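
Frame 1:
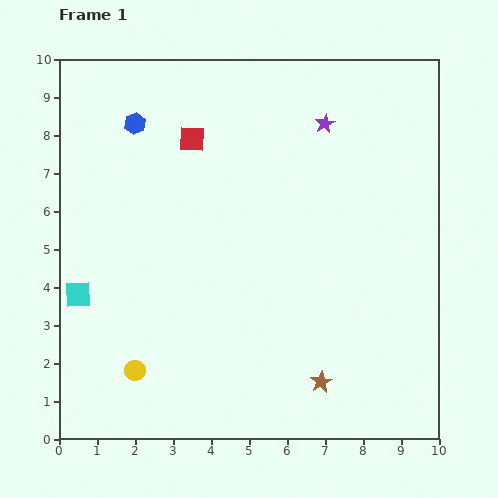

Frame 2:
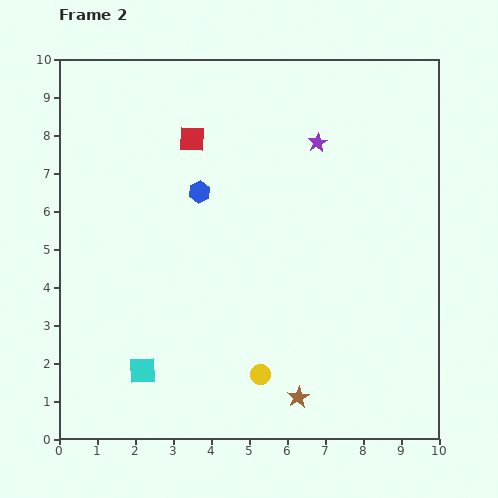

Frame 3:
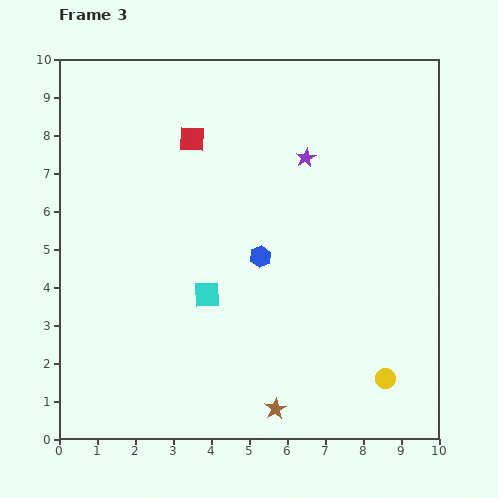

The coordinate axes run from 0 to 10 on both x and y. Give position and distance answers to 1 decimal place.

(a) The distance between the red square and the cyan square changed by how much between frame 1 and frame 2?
+1.1

Distance in frame 1: 5.1. Distance in frame 2: 6.2.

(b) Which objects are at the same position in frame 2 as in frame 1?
the red square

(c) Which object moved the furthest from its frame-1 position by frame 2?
the yellow circle

(moved 3.3; next 2.6)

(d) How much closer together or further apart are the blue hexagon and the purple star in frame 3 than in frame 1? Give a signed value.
-2.1

Distance in frame 1: 5.0. Distance in frame 3: 2.9.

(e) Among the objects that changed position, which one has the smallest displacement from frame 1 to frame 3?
the purple star

(moved 1.0)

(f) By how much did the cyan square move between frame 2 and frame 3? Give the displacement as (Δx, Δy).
(1.7, 2.0)

The cyan square was at (2.2, 1.8) in frame 2 and (3.9, 3.8) in frame 3.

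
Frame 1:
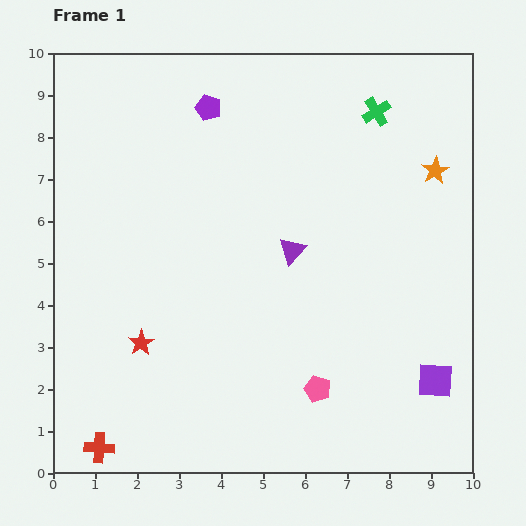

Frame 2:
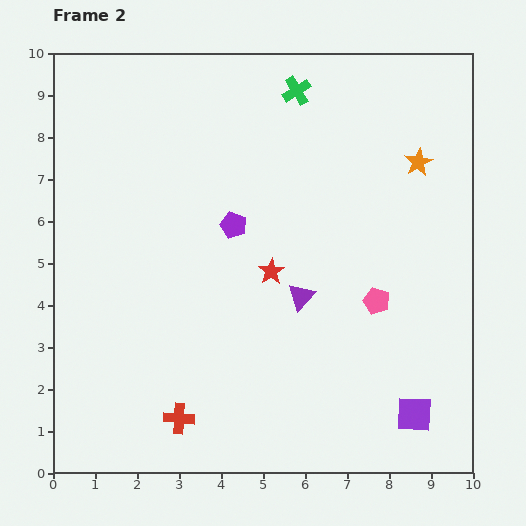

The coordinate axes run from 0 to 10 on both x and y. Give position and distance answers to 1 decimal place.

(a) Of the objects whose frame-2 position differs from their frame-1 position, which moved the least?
the orange star

(moved 0.4)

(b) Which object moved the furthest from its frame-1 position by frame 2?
the red star

(moved 3.5; next 2.9)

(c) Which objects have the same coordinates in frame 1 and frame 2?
none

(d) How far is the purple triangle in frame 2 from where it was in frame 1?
1.1

The purple triangle moved from (5.7, 5.3) to (5.9, 4.2), a distance of √(0.2² + 1.1²) ≈ 1.1.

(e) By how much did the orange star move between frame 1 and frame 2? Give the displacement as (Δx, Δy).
(-0.4, 0.2)

The orange star was at (9.1, 7.2) in frame 1 and (8.7, 7.4) in frame 2.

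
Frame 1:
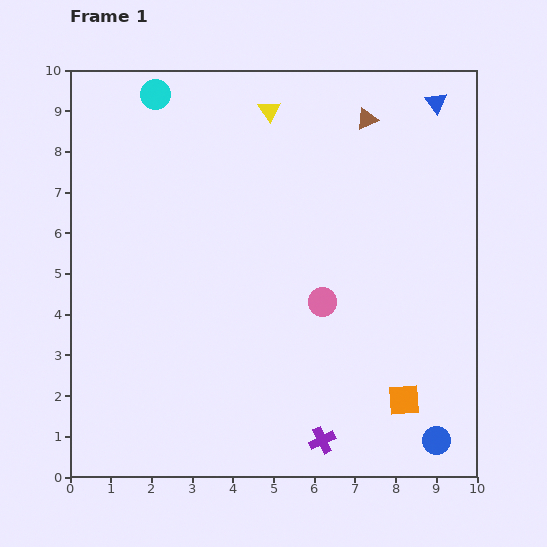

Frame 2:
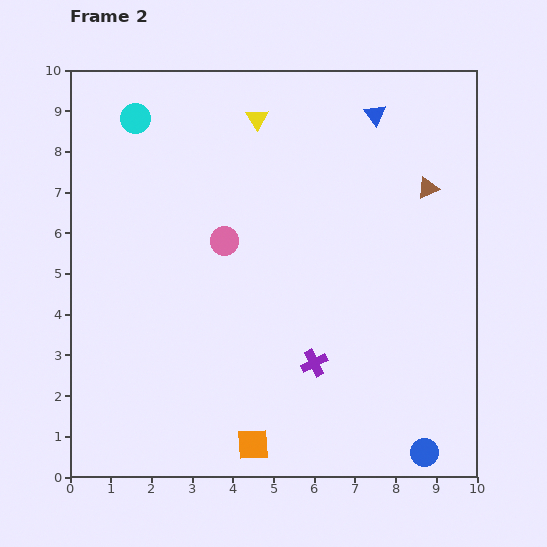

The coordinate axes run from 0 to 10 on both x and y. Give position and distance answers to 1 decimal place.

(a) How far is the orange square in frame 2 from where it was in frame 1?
3.9

The orange square moved from (8.2, 1.9) to (4.5, 0.8), a distance of √(3.7² + 1.1²) ≈ 3.9.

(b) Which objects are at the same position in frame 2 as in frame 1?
none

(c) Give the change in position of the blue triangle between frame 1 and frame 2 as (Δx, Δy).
(-1.5, -0.3)

The blue triangle was at (9.0, 9.2) in frame 1 and (7.5, 8.9) in frame 2.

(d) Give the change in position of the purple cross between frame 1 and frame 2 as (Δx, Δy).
(-0.2, 1.9)

The purple cross was at (6.2, 0.9) in frame 1 and (6.0, 2.8) in frame 2.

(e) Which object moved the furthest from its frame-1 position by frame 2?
the orange square

(moved 3.9; next 2.8)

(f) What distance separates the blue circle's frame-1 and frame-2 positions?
0.4

The blue circle moved from (9.0, 0.9) to (8.7, 0.6), a distance of √(0.3² + 0.3²) ≈ 0.4.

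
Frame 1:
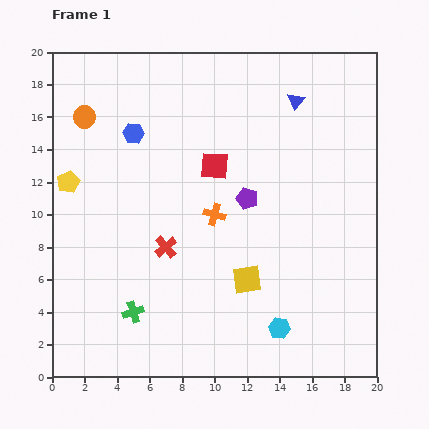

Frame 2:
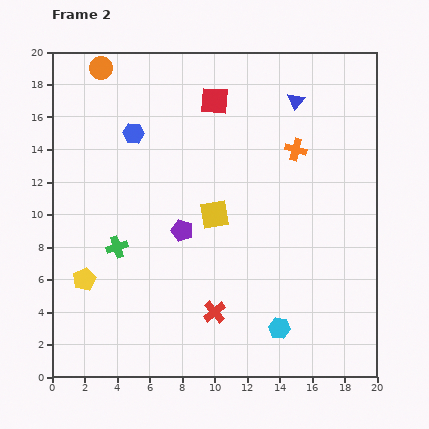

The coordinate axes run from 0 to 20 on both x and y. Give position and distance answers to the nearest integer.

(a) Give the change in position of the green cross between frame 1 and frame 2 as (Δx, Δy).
(-1, 4)

The green cross was at (5, 4) in frame 1 and (4, 8) in frame 2.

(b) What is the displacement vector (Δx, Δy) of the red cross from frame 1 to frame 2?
(3, -4)

The red cross was at (7, 8) in frame 1 and (10, 4) in frame 2.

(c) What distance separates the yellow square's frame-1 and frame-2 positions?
4

The yellow square moved from (12, 6) to (10, 10), a distance of √(2² + 4²) ≈ 4.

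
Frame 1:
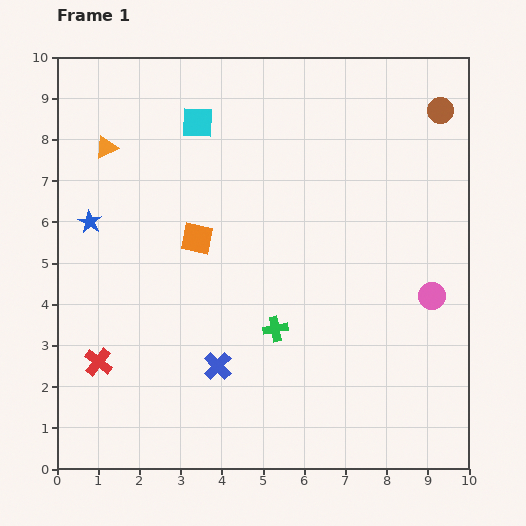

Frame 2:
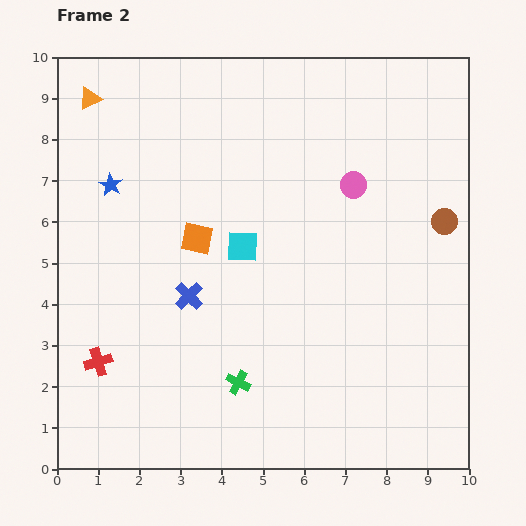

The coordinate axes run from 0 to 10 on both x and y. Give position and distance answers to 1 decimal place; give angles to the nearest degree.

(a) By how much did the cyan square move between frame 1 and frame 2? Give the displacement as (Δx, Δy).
(1.1, -3.0)

The cyan square was at (3.4, 8.4) in frame 1 and (4.5, 5.4) in frame 2.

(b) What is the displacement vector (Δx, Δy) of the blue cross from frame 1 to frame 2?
(-0.7, 1.7)

The blue cross was at (3.9, 2.5) in frame 1 and (3.2, 4.2) in frame 2.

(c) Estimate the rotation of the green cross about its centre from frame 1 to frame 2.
38° clockwise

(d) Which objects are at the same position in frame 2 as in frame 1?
the orange square, the red cross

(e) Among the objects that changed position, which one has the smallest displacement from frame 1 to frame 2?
the blue star

(moved 1.0)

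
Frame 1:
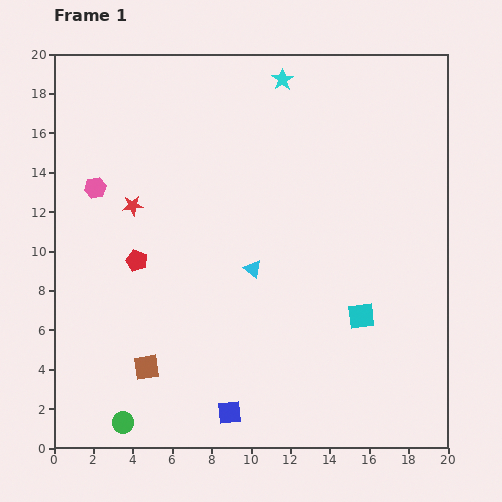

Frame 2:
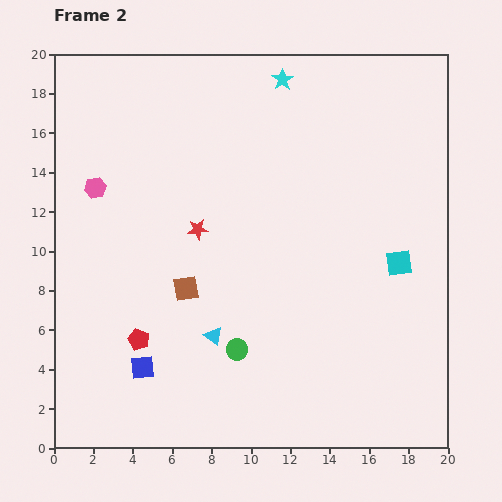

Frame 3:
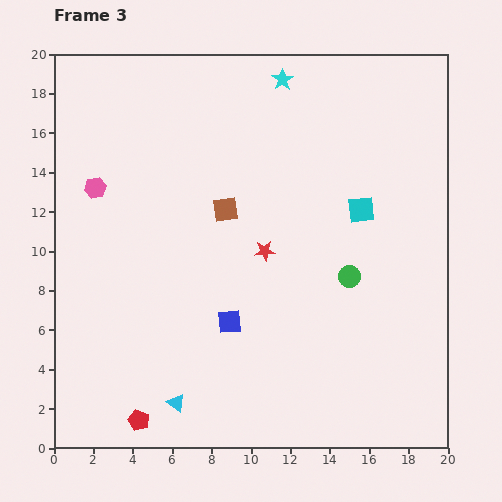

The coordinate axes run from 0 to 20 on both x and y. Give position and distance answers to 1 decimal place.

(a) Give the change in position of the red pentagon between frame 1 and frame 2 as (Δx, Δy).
(0.1, -4.0)

The red pentagon was at (4.2, 9.5) in frame 1 and (4.3, 5.5) in frame 2.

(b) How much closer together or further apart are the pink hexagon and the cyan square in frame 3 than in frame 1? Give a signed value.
-1.5

Distance in frame 1: 15.0. Distance in frame 3: 13.5.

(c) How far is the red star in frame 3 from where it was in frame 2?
3.6

The red star moved from (7.3, 11.1) to (10.7, 10.0), a distance of √(3.4² + 1.1²) ≈ 3.6.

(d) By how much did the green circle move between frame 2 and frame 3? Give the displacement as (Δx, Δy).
(5.7, 3.7)

The green circle was at (9.3, 5.0) in frame 2 and (15.0, 8.7) in frame 3.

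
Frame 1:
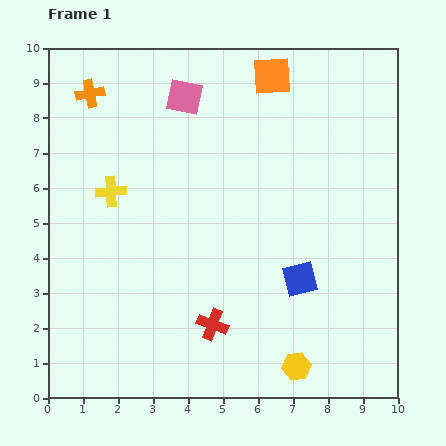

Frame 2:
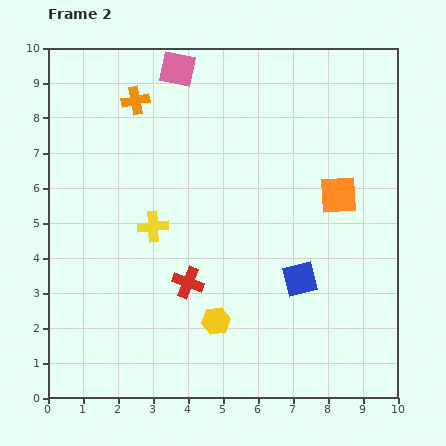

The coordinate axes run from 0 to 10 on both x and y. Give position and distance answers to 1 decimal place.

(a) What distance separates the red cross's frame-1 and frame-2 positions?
1.4

The red cross moved from (4.7, 2.1) to (4.0, 3.3), a distance of √(0.7² + 1.2²) ≈ 1.4.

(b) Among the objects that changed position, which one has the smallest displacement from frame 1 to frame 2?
the pink square

(moved 0.8)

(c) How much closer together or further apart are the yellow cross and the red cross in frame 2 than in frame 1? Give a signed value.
-2.9

Distance in frame 1: 4.8. Distance in frame 2: 1.9.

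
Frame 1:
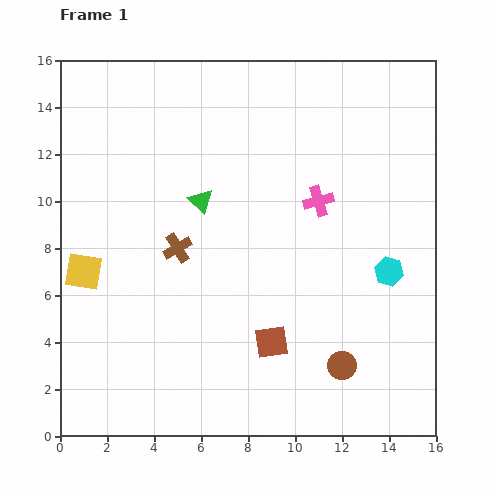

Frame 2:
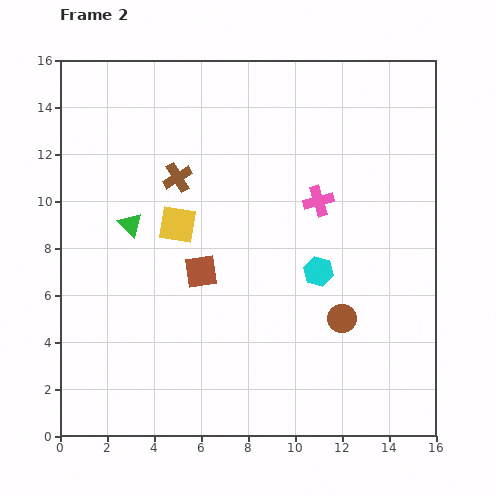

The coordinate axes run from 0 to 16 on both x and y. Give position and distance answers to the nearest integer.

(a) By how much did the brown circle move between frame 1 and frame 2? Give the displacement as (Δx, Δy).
(0, 2)

The brown circle was at (12, 3) in frame 1 and (12, 5) in frame 2.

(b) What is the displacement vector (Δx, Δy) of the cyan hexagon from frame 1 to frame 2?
(-3, 0)

The cyan hexagon was at (14, 7) in frame 1 and (11, 7) in frame 2.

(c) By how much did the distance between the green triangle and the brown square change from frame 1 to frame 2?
-3

Distance in frame 1: 7. Distance in frame 2: 4.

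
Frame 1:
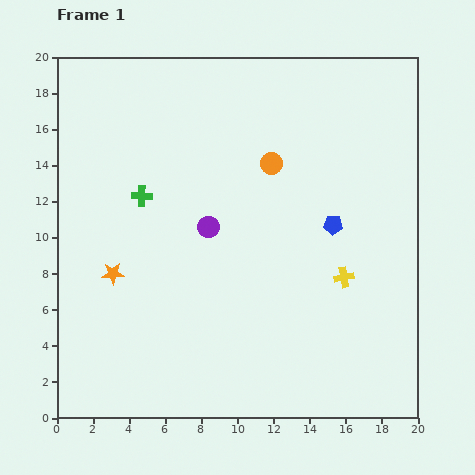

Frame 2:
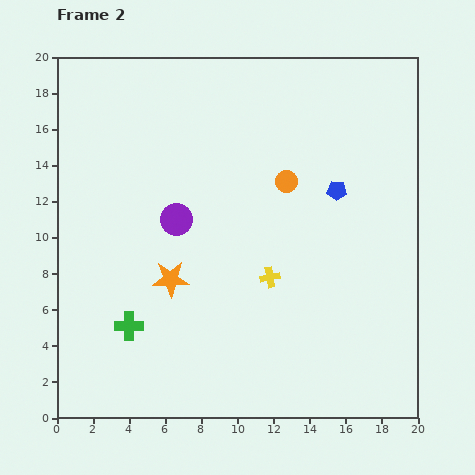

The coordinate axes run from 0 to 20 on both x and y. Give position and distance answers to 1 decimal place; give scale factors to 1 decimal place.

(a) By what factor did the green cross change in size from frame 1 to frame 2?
1.4×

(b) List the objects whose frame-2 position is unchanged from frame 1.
none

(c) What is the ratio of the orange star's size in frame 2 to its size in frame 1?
1.6×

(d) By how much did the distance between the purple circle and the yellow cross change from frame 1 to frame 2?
-1.9

Distance in frame 1: 8.0. Distance in frame 2: 6.1.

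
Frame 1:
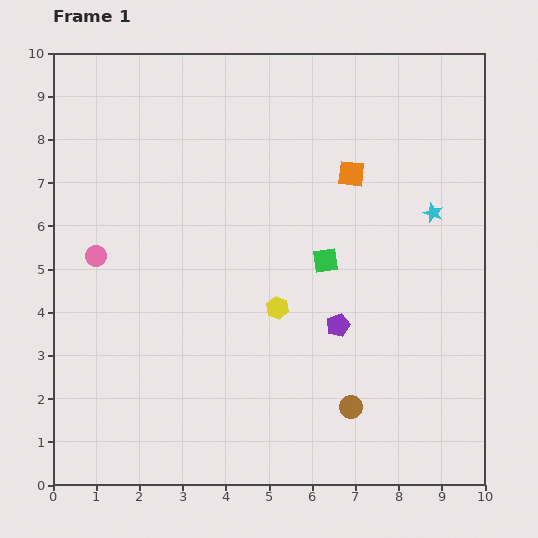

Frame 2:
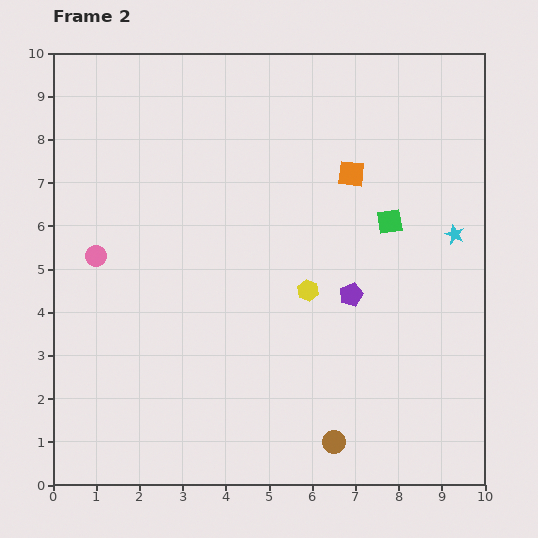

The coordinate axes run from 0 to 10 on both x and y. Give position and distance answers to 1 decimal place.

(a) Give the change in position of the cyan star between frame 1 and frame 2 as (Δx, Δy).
(0.5, -0.5)

The cyan star was at (8.8, 6.3) in frame 1 and (9.3, 5.8) in frame 2.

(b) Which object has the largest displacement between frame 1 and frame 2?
the green square

(moved 1.7; next 0.9)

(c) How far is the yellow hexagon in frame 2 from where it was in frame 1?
0.8

The yellow hexagon moved from (5.2, 4.1) to (5.9, 4.5), a distance of √(0.7² + 0.4²) ≈ 0.8.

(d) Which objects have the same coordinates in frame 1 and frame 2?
the orange square, the pink circle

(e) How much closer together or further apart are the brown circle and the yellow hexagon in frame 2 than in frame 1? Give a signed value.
+0.7

Distance in frame 1: 2.9. Distance in frame 2: 3.6.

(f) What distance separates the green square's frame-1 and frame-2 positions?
1.7

The green square moved from (6.3, 5.2) to (7.8, 6.1), a distance of √(1.5² + 0.9²) ≈ 1.7.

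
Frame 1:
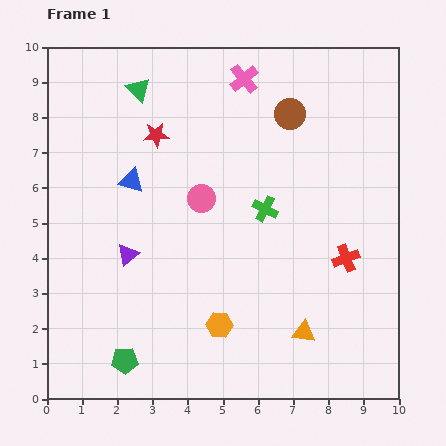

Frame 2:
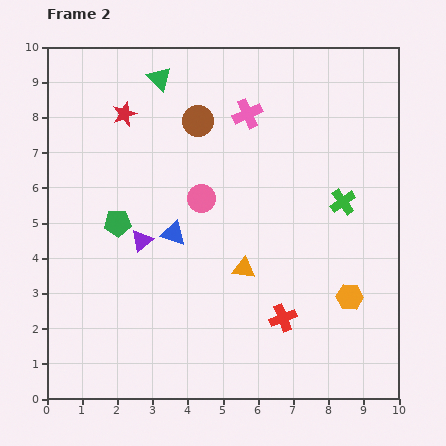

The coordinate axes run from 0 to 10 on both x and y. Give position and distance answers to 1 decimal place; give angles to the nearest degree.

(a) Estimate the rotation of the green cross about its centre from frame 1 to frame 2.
27° clockwise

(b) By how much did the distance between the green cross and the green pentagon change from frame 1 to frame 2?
+0.5

Distance in frame 1: 5.9. Distance in frame 2: 6.4.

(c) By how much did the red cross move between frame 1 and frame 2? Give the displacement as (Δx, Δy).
(-1.8, -1.7)

The red cross was at (8.5, 4.0) in frame 1 and (6.7, 2.3) in frame 2.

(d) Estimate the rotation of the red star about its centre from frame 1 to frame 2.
17° counter-clockwise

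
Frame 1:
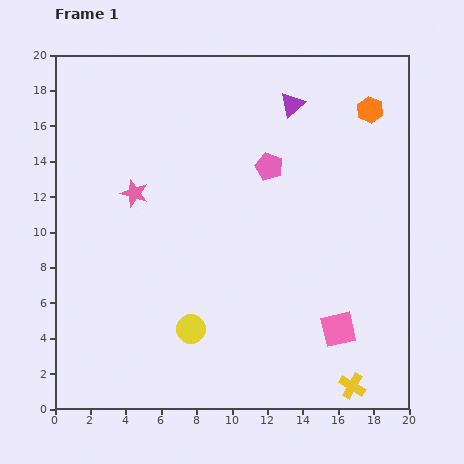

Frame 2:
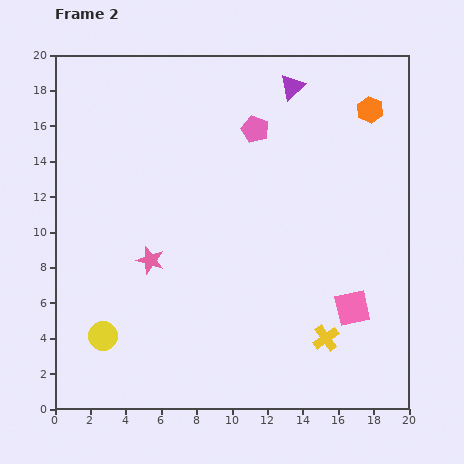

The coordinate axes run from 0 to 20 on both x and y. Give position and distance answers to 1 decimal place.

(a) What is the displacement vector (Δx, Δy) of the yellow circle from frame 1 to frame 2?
(-5.0, -0.4)

The yellow circle was at (7.7, 4.5) in frame 1 and (2.7, 4.1) in frame 2.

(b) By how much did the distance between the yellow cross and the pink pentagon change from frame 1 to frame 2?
-0.8

Distance in frame 1: 13.3. Distance in frame 2: 12.5.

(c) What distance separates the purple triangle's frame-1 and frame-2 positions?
1.0

The purple triangle moved from (13.4, 17.2) to (13.4, 18.2), a distance of √(0.0² + 1.0²) ≈ 1.0.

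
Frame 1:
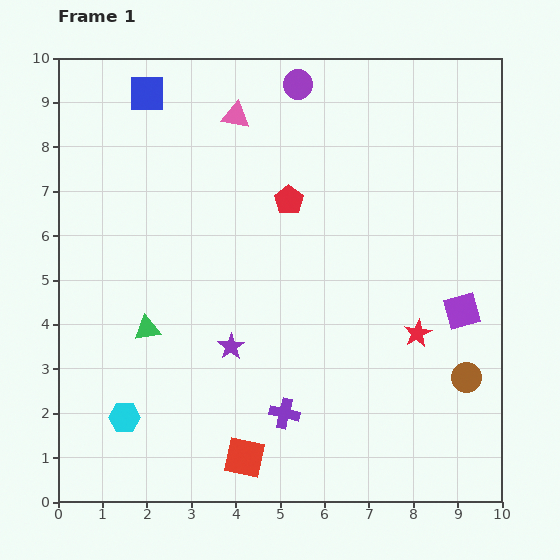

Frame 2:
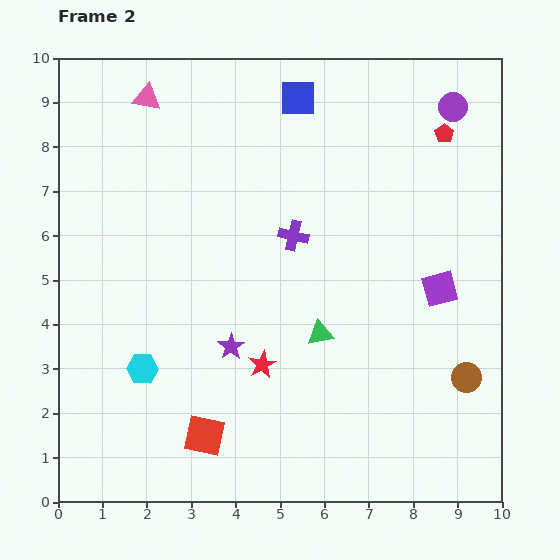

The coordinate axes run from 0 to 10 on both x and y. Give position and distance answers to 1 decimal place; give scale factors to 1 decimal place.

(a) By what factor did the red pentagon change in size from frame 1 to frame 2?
0.6×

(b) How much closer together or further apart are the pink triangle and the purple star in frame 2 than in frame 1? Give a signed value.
+0.7

Distance in frame 1: 5.2. Distance in frame 2: 5.9.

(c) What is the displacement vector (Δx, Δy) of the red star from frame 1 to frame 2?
(-3.5, -0.7)

The red star was at (8.1, 3.8) in frame 1 and (4.6, 3.1) in frame 2.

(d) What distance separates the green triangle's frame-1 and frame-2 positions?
3.9

The green triangle moved from (2.0, 3.9) to (5.9, 3.8), a distance of √(3.9² + 0.1²) ≈ 3.9.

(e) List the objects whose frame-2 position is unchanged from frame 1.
the brown circle, the purple star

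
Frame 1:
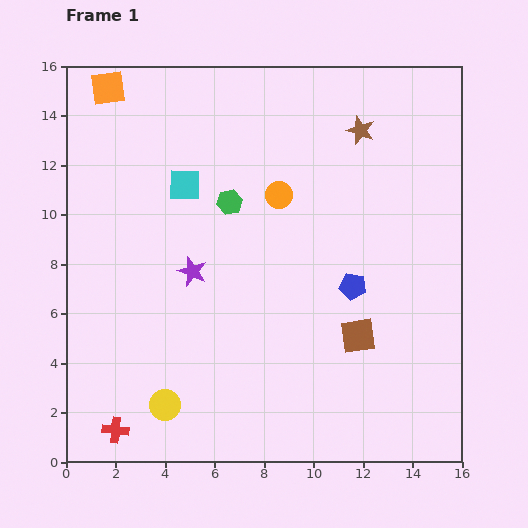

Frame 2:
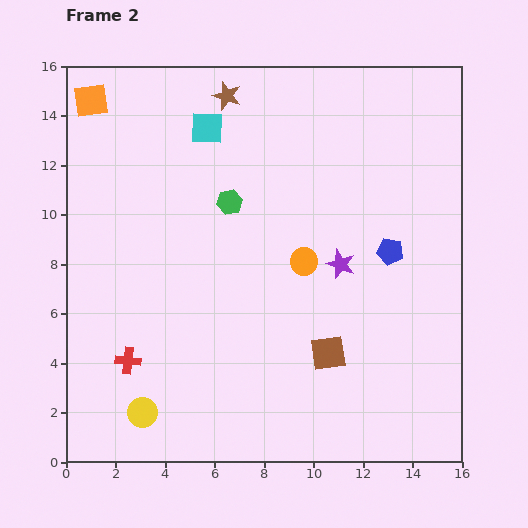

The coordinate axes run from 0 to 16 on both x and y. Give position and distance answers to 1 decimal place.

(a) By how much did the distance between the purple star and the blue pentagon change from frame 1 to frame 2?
-4.4

Distance in frame 1: 6.5. Distance in frame 2: 2.1.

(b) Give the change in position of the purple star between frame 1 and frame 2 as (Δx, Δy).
(6.0, 0.3)

The purple star was at (5.1, 7.7) in frame 1 and (11.1, 8.0) in frame 2.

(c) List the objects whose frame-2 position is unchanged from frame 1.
the green hexagon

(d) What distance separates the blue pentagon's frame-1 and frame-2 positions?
2.1

The blue pentagon moved from (11.6, 7.1) to (13.1, 8.5), a distance of √(1.5² + 1.4²) ≈ 2.1.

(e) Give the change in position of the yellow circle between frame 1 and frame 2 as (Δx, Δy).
(-0.9, -0.3)

The yellow circle was at (4.0, 2.3) in frame 1 and (3.1, 2.0) in frame 2.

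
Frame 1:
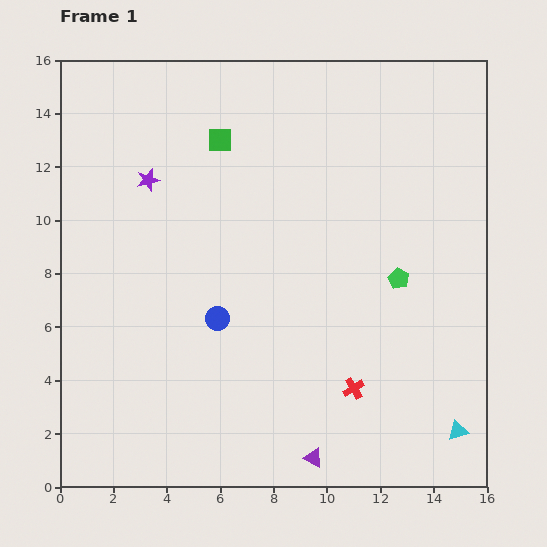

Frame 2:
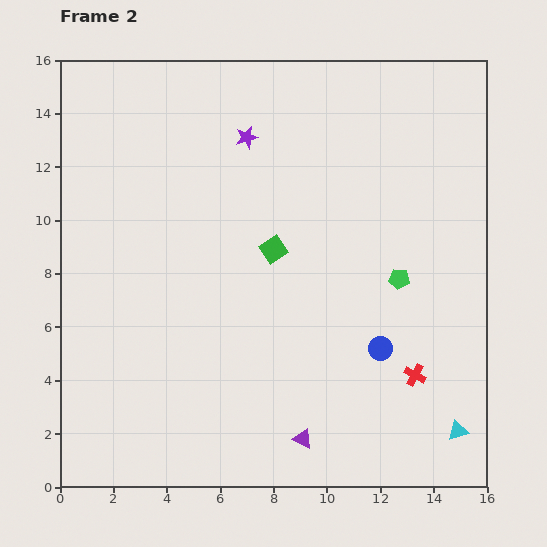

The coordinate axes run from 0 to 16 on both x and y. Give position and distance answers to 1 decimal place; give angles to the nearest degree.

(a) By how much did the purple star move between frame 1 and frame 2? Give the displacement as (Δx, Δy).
(3.7, 1.6)

The purple star was at (3.3, 11.5) in frame 1 and (7.0, 13.1) in frame 2.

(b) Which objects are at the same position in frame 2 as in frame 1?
the cyan triangle, the green pentagon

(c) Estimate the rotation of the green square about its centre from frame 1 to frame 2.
33° counter-clockwise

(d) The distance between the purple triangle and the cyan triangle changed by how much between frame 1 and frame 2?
+0.3

Distance in frame 1: 5.5. Distance in frame 2: 5.8.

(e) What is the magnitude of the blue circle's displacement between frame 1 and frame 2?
6.2

The blue circle moved from (5.9, 6.3) to (12.0, 5.2), a distance of √(6.1² + 1.1²) ≈ 6.2.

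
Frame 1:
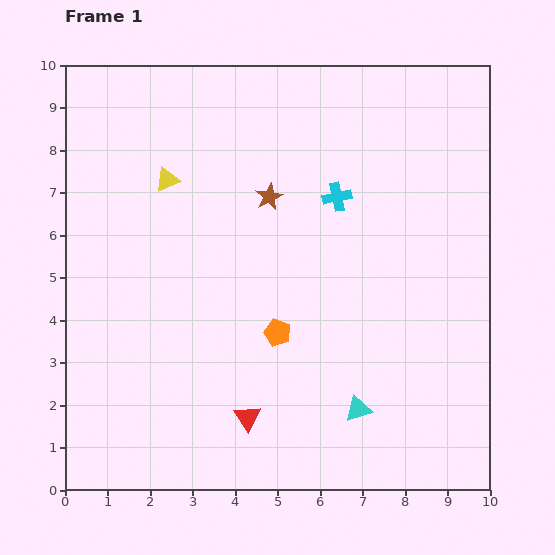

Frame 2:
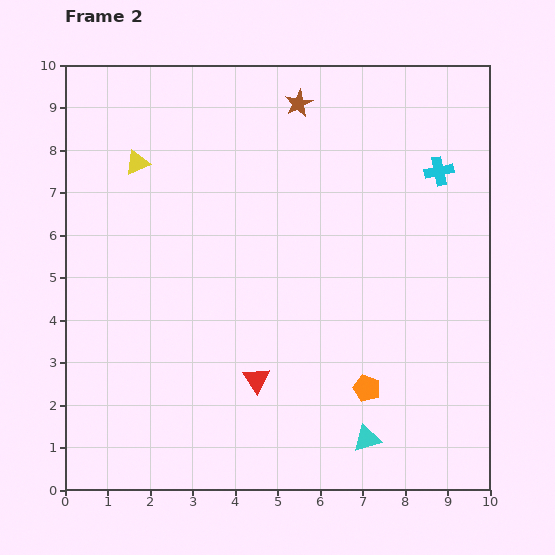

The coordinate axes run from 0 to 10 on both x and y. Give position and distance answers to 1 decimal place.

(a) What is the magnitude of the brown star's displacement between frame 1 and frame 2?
2.3

The brown star moved from (4.8, 6.9) to (5.5, 9.1), a distance of √(0.7² + 2.2²) ≈ 2.3.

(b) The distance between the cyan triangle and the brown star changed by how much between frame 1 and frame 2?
+2.7

Distance in frame 1: 5.4. Distance in frame 2: 8.1.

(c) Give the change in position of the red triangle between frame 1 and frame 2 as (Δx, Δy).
(0.2, 0.9)

The red triangle was at (4.3, 1.7) in frame 1 and (4.5, 2.6) in frame 2.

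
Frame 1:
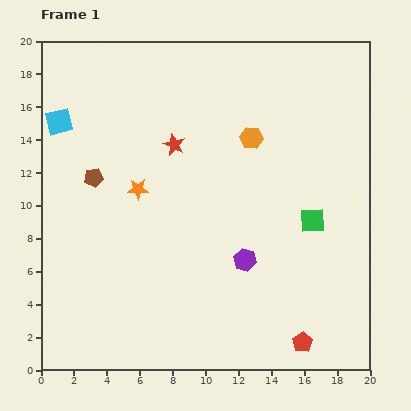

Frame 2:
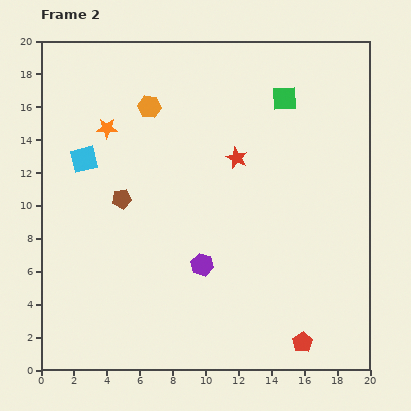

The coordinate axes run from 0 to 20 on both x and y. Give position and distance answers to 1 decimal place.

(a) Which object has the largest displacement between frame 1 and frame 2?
the green square

(moved 7.6; next 6.5)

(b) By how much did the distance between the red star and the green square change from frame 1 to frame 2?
-5.0

Distance in frame 1: 9.6. Distance in frame 2: 4.6.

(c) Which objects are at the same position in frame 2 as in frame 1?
the red pentagon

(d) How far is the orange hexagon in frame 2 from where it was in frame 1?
6.5

The orange hexagon moved from (12.8, 14.1) to (6.6, 16.0), a distance of √(6.2² + 1.9²) ≈ 6.5.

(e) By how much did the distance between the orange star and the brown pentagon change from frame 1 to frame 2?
+1.6

Distance in frame 1: 2.8. Distance in frame 2: 4.4.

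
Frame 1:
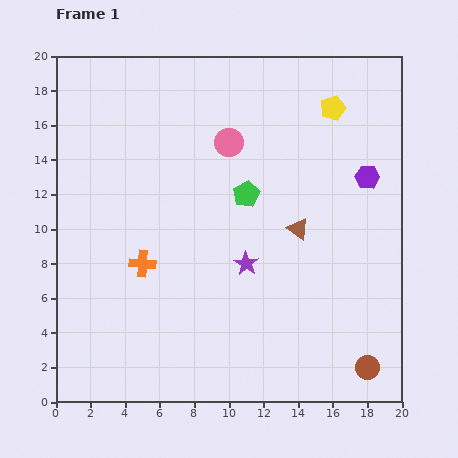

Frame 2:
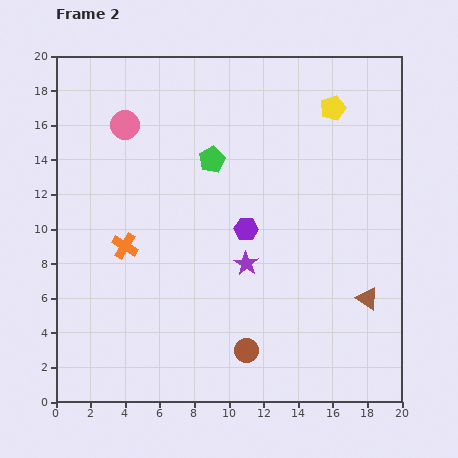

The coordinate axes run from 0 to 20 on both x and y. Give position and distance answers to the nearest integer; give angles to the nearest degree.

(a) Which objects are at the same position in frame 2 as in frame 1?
the yellow pentagon, the purple star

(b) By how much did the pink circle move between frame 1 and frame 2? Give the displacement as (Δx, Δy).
(-6, 1)

The pink circle was at (10, 15) in frame 1 and (4, 16) in frame 2.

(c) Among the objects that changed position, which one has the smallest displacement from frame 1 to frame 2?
the orange cross

(moved 1)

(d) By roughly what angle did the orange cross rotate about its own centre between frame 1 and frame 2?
25° clockwise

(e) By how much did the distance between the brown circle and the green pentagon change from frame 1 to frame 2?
-1

Distance in frame 1: 12. Distance in frame 2: 11.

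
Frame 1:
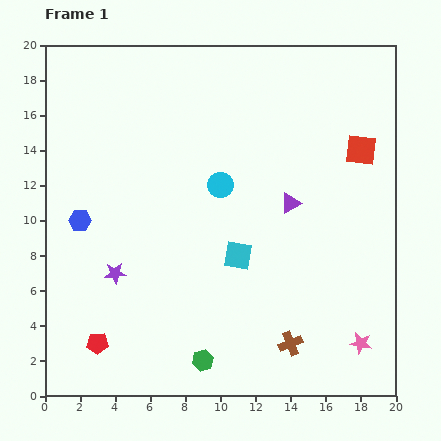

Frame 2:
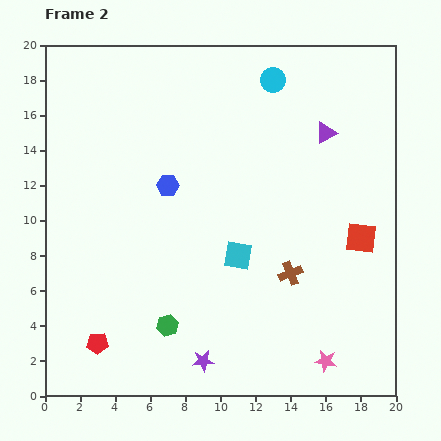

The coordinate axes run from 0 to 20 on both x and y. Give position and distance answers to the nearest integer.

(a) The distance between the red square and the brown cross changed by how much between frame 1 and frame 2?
-8

Distance in frame 1: 12. Distance in frame 2: 4.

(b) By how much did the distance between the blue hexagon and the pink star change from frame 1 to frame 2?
-4

Distance in frame 1: 17. Distance in frame 2: 13.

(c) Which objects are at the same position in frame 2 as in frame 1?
the red pentagon, the cyan square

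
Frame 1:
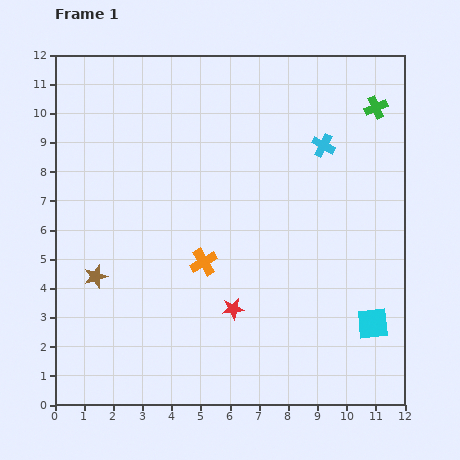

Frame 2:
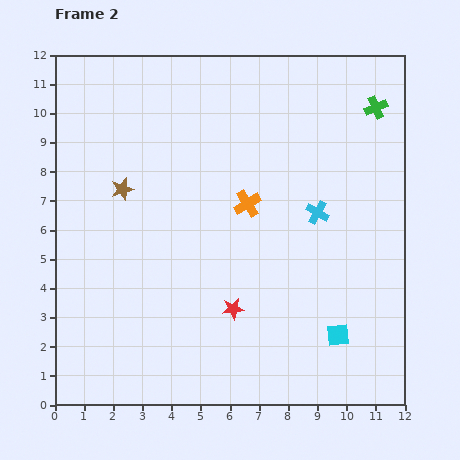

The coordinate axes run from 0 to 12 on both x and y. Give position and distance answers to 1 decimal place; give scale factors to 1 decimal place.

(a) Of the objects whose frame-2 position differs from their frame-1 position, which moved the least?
the cyan square

(moved 1.3)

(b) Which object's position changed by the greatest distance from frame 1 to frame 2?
the brown star

(moved 3.1; next 2.5)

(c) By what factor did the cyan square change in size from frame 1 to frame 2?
0.7×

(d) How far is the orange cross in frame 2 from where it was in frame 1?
2.5

The orange cross moved from (5.1, 4.9) to (6.6, 6.9), a distance of √(1.5² + 2.0²) ≈ 2.5.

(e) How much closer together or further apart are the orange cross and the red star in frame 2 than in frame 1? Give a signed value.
+1.7

Distance in frame 1: 1.9. Distance in frame 2: 3.6.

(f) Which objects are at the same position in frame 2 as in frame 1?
the green cross, the red star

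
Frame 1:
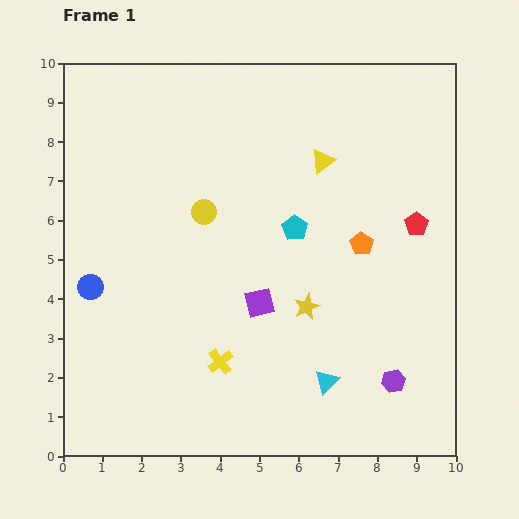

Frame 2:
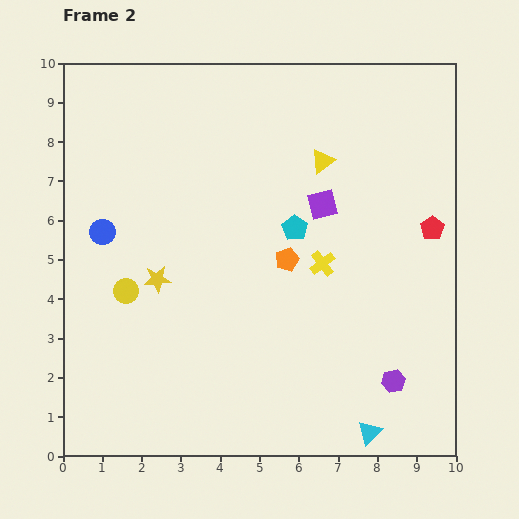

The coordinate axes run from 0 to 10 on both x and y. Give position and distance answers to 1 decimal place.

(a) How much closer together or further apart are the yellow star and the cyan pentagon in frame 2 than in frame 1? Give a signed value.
+1.7

Distance in frame 1: 2.0. Distance in frame 2: 3.7.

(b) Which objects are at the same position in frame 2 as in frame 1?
the purple hexagon, the cyan pentagon, the yellow triangle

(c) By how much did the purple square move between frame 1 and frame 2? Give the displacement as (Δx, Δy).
(1.6, 2.5)

The purple square was at (5.0, 3.9) in frame 1 and (6.6, 6.4) in frame 2.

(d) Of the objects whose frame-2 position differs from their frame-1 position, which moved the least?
the red pentagon

(moved 0.4)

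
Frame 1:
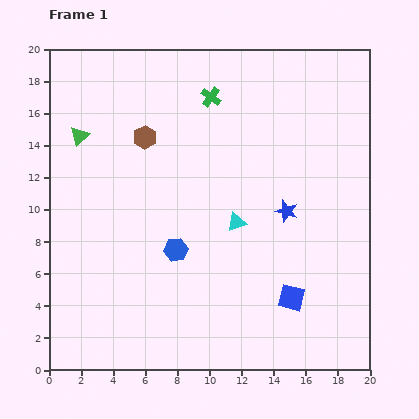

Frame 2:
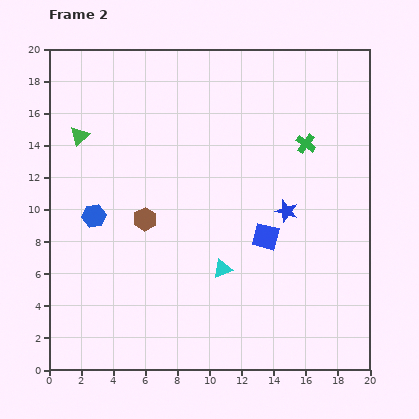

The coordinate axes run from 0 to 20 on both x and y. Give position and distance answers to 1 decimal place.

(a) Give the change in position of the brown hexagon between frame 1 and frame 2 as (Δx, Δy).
(0.0, -5.1)

The brown hexagon was at (6.0, 14.5) in frame 1 and (6.0, 9.4) in frame 2.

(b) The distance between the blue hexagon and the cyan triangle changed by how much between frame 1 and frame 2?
+4.5

Distance in frame 1: 4.2. Distance in frame 2: 8.7.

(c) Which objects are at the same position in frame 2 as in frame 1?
the green triangle, the blue star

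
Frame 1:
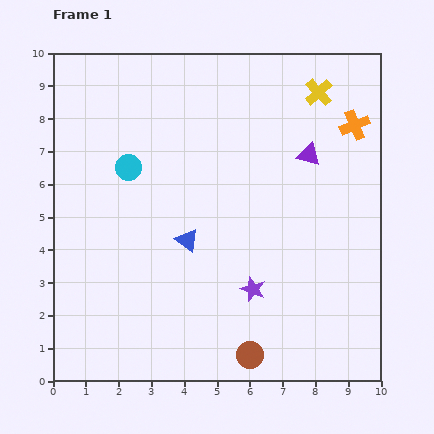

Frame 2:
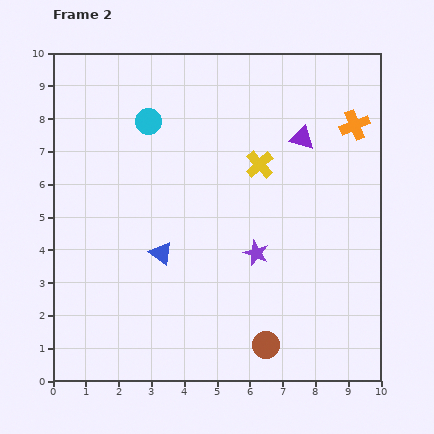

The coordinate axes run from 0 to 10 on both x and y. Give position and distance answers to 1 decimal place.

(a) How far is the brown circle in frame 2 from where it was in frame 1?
0.6

The brown circle moved from (6.0, 0.8) to (6.5, 1.1), a distance of √(0.5² + 0.3²) ≈ 0.6.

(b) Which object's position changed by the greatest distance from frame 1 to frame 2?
the yellow cross

(moved 2.8; next 1.5)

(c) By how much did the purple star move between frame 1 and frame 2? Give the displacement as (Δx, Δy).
(0.1, 1.1)

The purple star was at (6.1, 2.8) in frame 1 and (6.2, 3.9) in frame 2.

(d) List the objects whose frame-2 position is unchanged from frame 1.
the orange cross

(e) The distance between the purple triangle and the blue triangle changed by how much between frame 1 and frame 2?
+1.0

Distance in frame 1: 4.5. Distance in frame 2: 5.5.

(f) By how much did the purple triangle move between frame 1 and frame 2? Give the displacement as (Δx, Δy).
(-0.2, 0.5)

The purple triangle was at (7.8, 6.9) in frame 1 and (7.6, 7.4) in frame 2.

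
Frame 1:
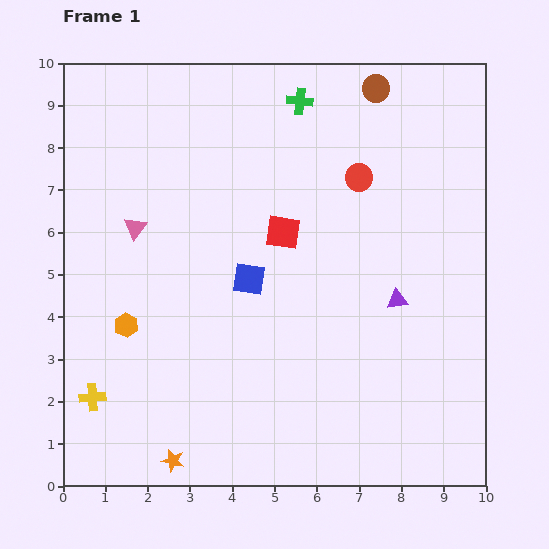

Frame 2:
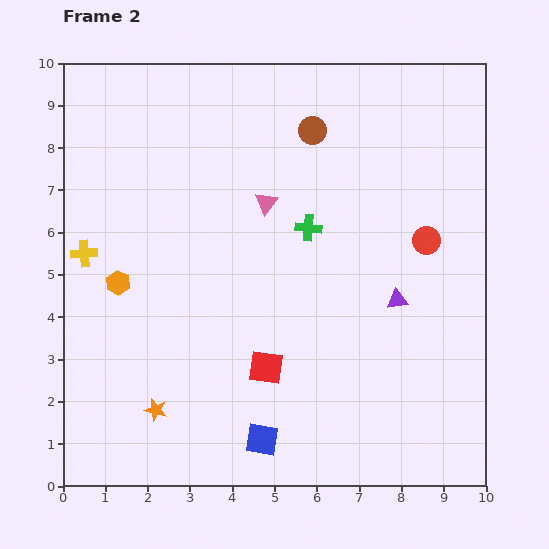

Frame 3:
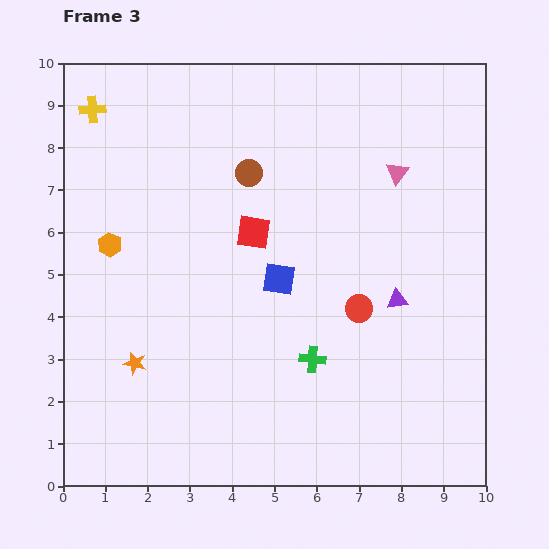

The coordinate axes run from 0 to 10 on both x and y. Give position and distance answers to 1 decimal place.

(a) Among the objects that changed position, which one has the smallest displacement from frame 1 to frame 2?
the orange hexagon

(moved 1.0)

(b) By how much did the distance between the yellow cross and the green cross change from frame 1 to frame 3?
-0.6

Distance in frame 1: 8.5. Distance in frame 3: 7.9.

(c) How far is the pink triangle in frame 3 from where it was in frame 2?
3.2

The pink triangle moved from (4.8, 6.7) to (7.9, 7.4), a distance of √(3.1² + 0.7²) ≈ 3.2.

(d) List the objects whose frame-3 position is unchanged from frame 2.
the purple triangle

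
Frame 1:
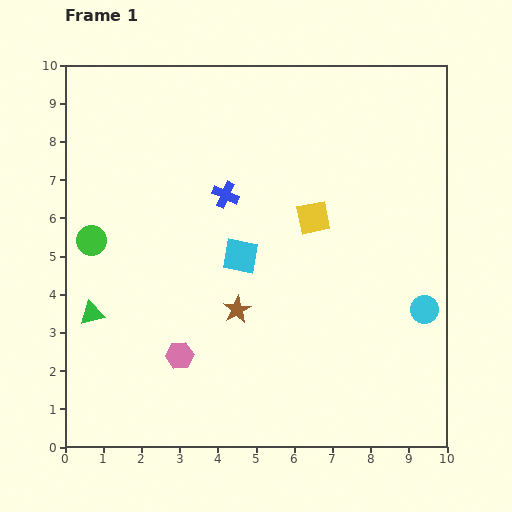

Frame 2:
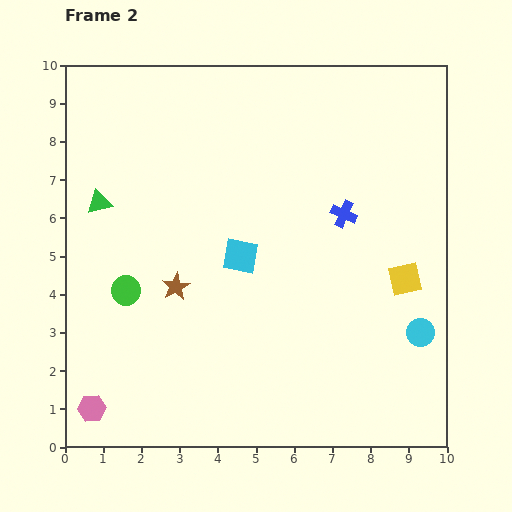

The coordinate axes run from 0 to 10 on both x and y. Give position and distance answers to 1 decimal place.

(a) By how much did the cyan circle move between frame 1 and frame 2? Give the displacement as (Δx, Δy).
(-0.1, -0.6)

The cyan circle was at (9.4, 3.6) in frame 1 and (9.3, 3.0) in frame 2.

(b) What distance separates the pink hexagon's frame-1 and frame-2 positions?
2.7

The pink hexagon moved from (3.0, 2.4) to (0.7, 1.0), a distance of √(2.3² + 1.4²) ≈ 2.7.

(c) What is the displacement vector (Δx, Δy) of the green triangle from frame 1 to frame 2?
(0.2, 2.9)

The green triangle was at (0.7, 3.5) in frame 1 and (0.9, 6.4) in frame 2.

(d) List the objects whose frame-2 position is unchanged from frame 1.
the cyan square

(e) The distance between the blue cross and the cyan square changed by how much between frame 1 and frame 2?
+1.3

Distance in frame 1: 1.6. Distance in frame 2: 2.9.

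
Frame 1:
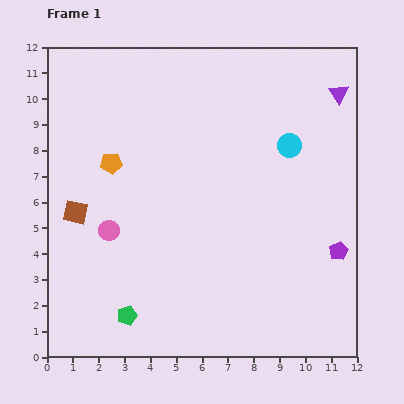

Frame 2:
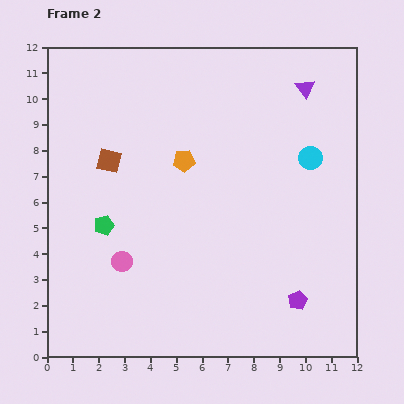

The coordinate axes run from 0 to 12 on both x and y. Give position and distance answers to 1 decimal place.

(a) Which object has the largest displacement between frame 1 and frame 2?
the green pentagon

(moved 3.6; next 2.8)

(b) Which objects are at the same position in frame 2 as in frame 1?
none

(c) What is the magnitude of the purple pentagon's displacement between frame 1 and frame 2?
2.5

The purple pentagon moved from (11.3, 4.1) to (9.7, 2.2), a distance of √(1.6² + 1.9²) ≈ 2.5.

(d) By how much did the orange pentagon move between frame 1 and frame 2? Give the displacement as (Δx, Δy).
(2.8, 0.1)

The orange pentagon was at (2.5, 7.5) in frame 1 and (5.3, 7.6) in frame 2.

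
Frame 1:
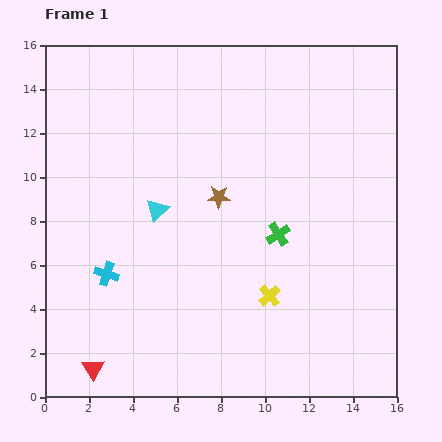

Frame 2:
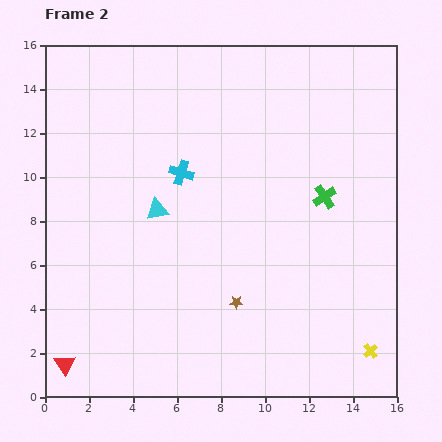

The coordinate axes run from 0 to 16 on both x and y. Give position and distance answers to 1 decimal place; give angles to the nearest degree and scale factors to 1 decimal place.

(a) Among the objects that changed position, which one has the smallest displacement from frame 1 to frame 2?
the red triangle

(moved 1.3)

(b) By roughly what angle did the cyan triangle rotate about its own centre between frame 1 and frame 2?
33° clockwise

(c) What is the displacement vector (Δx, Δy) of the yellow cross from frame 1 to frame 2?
(4.6, -2.5)

The yellow cross was at (10.2, 4.6) in frame 1 and (14.8, 2.1) in frame 2.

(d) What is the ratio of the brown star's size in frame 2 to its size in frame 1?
0.6×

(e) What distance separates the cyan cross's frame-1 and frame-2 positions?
5.7

The cyan cross moved from (2.8, 5.6) to (6.2, 10.2), a distance of √(3.4² + 4.6²) ≈ 5.7.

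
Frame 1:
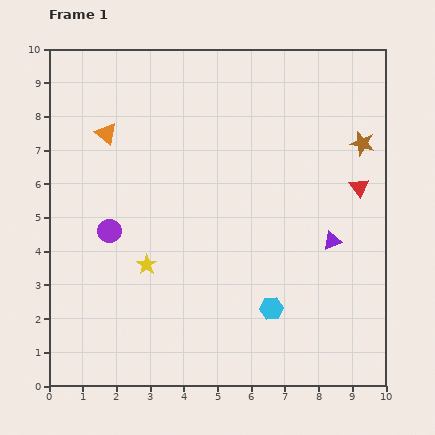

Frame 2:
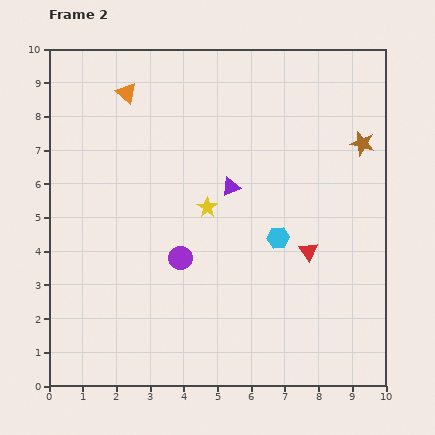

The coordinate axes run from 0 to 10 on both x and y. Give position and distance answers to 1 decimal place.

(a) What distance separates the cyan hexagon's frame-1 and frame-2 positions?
2.1

The cyan hexagon moved from (6.6, 2.3) to (6.8, 4.4), a distance of √(0.2² + 2.1²) ≈ 2.1.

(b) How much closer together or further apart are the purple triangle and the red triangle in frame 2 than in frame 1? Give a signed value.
+1.2

Distance in frame 1: 1.8. Distance in frame 2: 3.0.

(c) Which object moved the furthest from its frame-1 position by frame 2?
the purple triangle

(moved 3.4; next 2.5)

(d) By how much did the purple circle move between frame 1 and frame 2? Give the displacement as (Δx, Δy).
(2.1, -0.8)

The purple circle was at (1.8, 4.6) in frame 1 and (3.9, 3.8) in frame 2.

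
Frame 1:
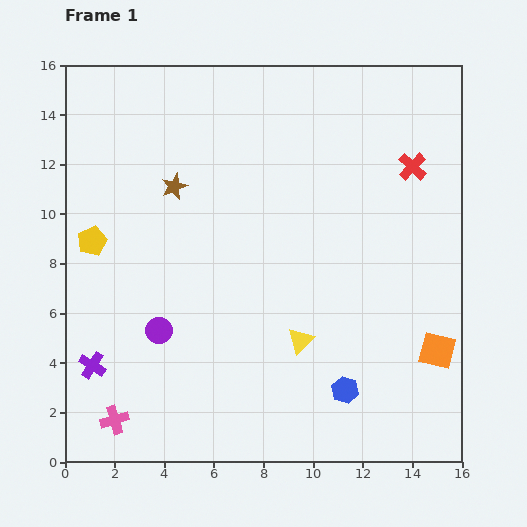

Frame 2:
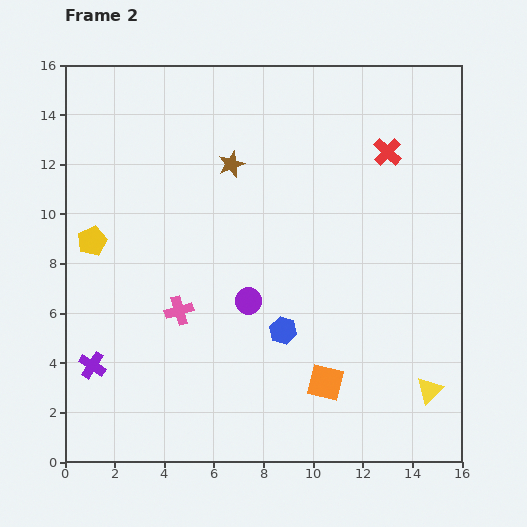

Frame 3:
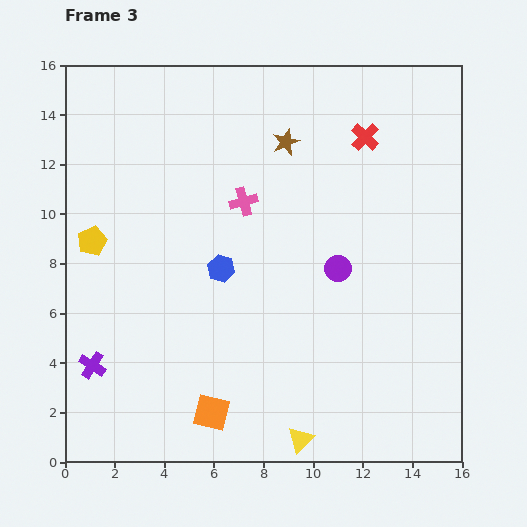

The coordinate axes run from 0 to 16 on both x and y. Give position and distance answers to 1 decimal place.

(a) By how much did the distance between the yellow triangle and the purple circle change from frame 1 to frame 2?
+2.4

Distance in frame 1: 5.7. Distance in frame 2: 8.1.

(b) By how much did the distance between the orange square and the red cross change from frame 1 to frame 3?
+5.2

Distance in frame 1: 7.5. Distance in frame 3: 12.7.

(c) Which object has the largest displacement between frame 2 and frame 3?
the yellow triangle

(moved 5.6; next 5.1)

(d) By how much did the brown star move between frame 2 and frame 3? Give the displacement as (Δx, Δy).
(2.2, 0.9)

The brown star was at (6.7, 12.0) in frame 2 and (8.9, 12.9) in frame 3.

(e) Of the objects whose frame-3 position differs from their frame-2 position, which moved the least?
the red cross

(moved 1.1)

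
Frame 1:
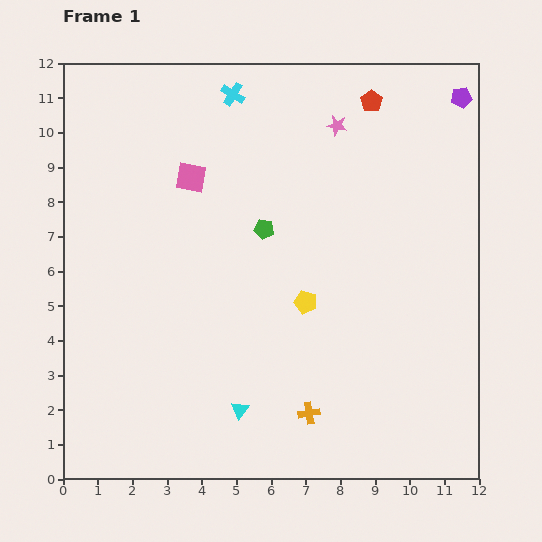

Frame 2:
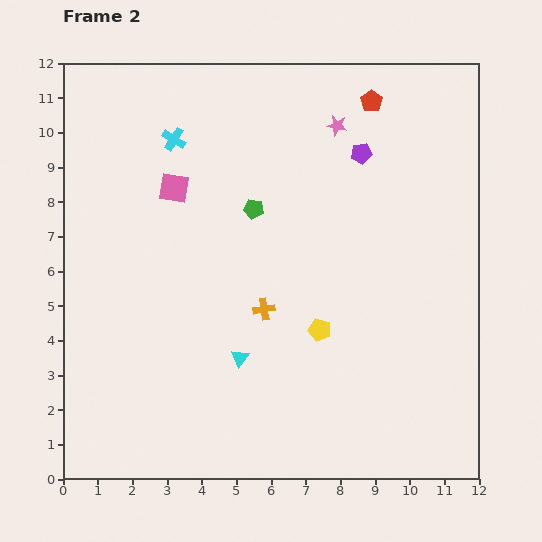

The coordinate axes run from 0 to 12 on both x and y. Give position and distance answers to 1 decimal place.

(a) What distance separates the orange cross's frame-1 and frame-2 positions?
3.3

The orange cross moved from (7.1, 1.9) to (5.8, 4.9), a distance of √(1.3² + 3.0²) ≈ 3.3.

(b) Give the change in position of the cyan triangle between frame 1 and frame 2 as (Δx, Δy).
(0.0, 1.5)

The cyan triangle was at (5.1, 2.0) in frame 1 and (5.1, 3.5) in frame 2.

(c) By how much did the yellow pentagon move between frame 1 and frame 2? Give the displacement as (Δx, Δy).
(0.4, -0.8)

The yellow pentagon was at (7.0, 5.1) in frame 1 and (7.4, 4.3) in frame 2.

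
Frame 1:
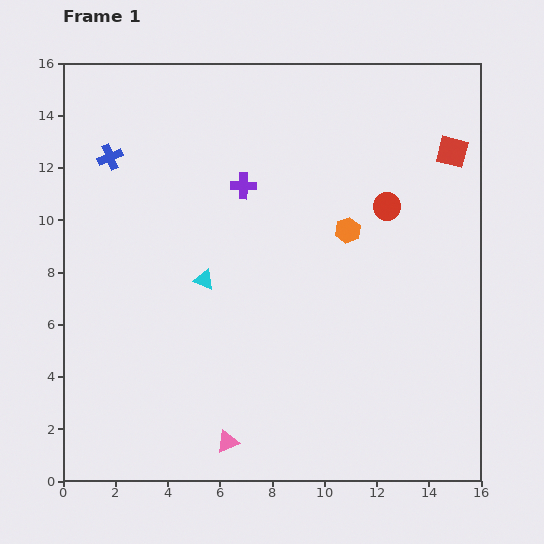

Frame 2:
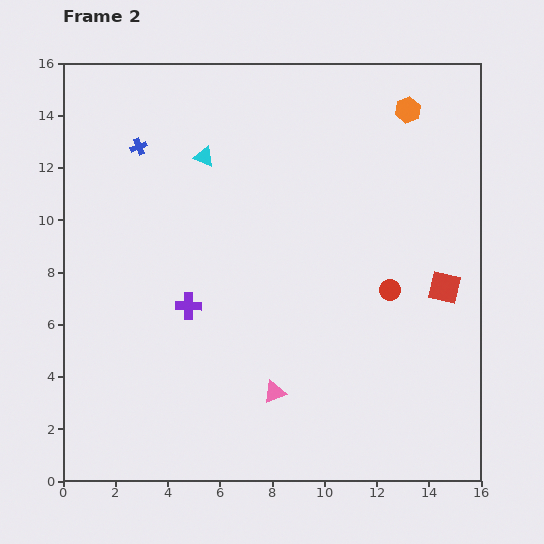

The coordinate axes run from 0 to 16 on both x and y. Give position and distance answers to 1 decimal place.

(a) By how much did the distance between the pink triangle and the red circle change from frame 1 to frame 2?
-5.0

Distance in frame 1: 10.9. Distance in frame 2: 5.9.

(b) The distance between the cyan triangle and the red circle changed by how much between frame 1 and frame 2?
+1.2

Distance in frame 1: 7.5. Distance in frame 2: 8.7.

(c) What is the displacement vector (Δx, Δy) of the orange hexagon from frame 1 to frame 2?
(2.3, 4.6)

The orange hexagon was at (10.9, 9.6) in frame 1 and (13.2, 14.2) in frame 2.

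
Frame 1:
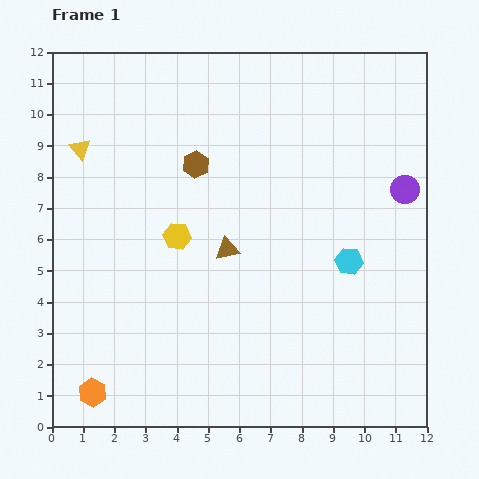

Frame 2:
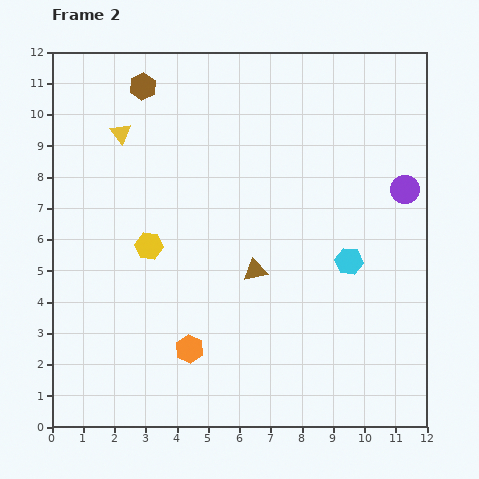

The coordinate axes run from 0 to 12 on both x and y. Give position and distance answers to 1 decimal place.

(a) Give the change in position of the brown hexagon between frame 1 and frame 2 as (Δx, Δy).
(-1.7, 2.5)

The brown hexagon was at (4.6, 8.4) in frame 1 and (2.9, 10.9) in frame 2.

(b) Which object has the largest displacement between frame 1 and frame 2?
the orange hexagon

(moved 3.4; next 3.0)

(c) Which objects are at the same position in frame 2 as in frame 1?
the purple circle, the cyan hexagon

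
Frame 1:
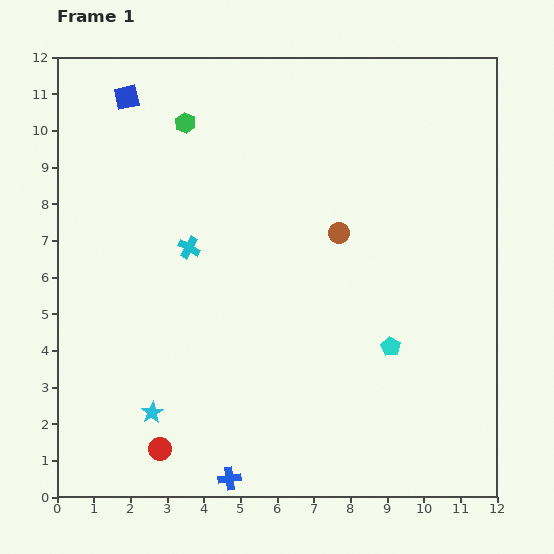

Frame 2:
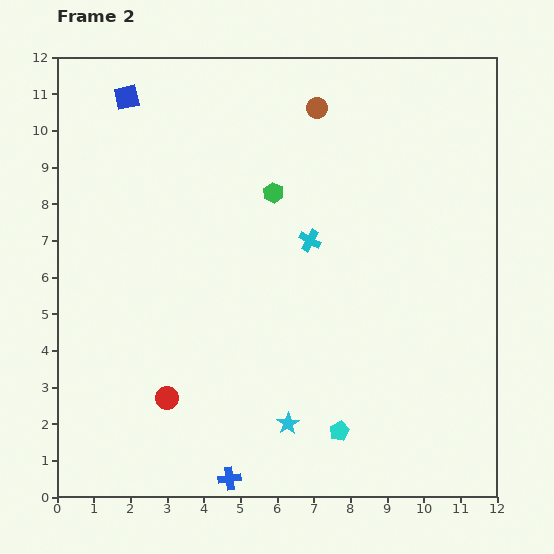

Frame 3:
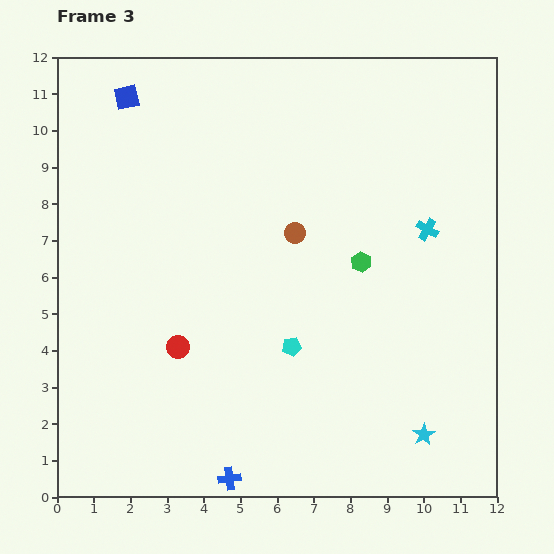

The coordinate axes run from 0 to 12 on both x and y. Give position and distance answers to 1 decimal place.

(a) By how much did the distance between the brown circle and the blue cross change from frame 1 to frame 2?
+3.1

Distance in frame 1: 7.3. Distance in frame 2: 10.4.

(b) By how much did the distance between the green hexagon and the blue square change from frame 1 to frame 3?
+6.1

Distance in frame 1: 1.7. Distance in frame 3: 7.8.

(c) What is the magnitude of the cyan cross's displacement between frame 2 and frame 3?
3.2

The cyan cross moved from (6.9, 7.0) to (10.1, 7.3), a distance of √(3.2² + 0.3²) ≈ 3.2.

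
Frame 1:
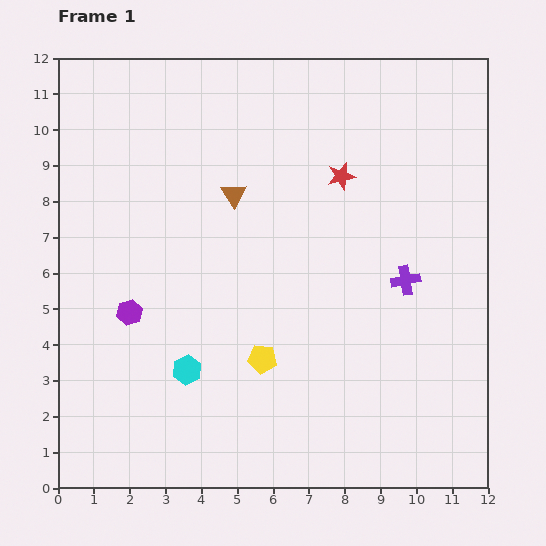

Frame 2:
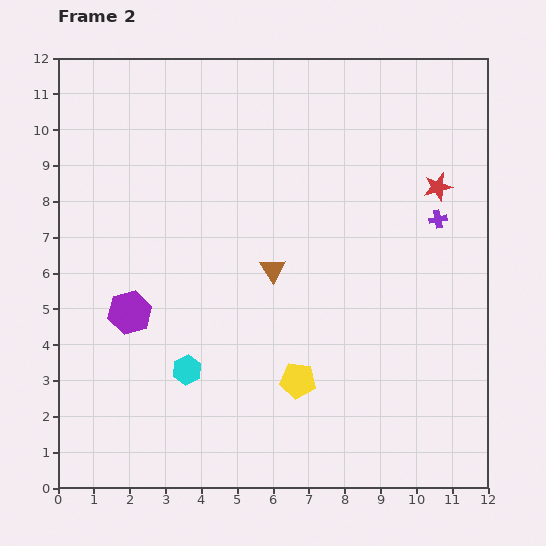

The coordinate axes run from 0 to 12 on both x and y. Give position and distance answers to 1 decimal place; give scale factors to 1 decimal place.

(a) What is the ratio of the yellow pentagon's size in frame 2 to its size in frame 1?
1.3×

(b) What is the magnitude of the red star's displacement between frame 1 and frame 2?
2.7

The red star moved from (7.9, 8.7) to (10.6, 8.4), a distance of √(2.7² + 0.3²) ≈ 2.7.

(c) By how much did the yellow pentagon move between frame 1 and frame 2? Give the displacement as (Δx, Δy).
(1.0, -0.6)

The yellow pentagon was at (5.7, 3.6) in frame 1 and (6.7, 3.0) in frame 2.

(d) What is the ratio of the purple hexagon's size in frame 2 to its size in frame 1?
1.7×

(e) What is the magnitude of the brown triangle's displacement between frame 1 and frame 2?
2.4

The brown triangle moved from (4.9, 8.2) to (6.0, 6.1), a distance of √(1.1² + 2.1²) ≈ 2.4.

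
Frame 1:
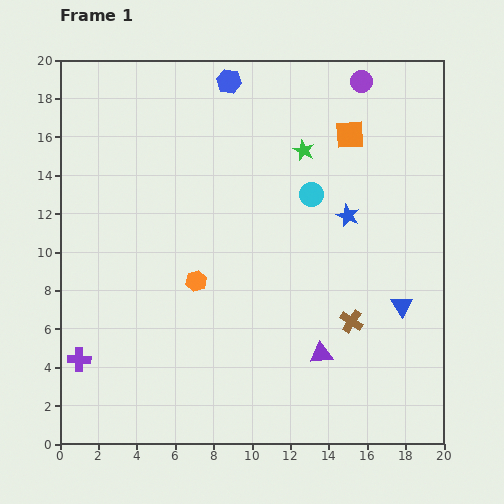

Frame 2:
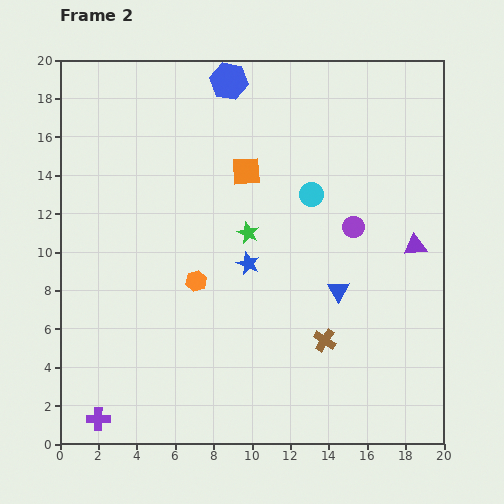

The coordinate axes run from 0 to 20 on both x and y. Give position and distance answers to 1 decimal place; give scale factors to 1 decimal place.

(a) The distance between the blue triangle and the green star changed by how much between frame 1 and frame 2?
-4.0

Distance in frame 1: 9.6. Distance in frame 2: 5.6.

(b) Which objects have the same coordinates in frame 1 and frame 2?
the blue hexagon, the orange hexagon, the cyan circle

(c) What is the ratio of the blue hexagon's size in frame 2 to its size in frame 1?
1.5×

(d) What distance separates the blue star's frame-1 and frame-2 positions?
5.8

The blue star moved from (15.0, 11.9) to (9.8, 9.4), a distance of √(5.2² + 2.5²) ≈ 5.8.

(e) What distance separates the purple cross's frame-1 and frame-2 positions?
3.3

The purple cross moved from (1.0, 4.4) to (2.0, 1.3), a distance of √(1.0² + 3.1²) ≈ 3.3.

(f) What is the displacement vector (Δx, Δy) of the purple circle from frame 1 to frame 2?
(-0.4, -7.6)

The purple circle was at (15.7, 18.9) in frame 1 and (15.3, 11.3) in frame 2.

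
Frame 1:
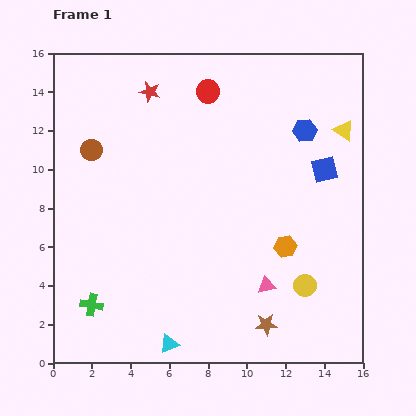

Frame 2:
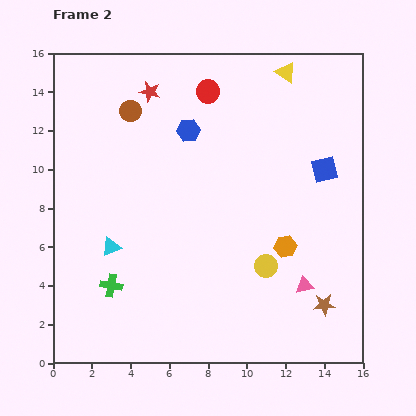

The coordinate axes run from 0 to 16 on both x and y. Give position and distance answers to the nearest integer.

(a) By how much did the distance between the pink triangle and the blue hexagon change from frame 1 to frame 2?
+2

Distance in frame 1: 8. Distance in frame 2: 10.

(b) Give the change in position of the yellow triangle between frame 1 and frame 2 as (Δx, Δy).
(-3, 3)

The yellow triangle was at (15, 12) in frame 1 and (12, 15) in frame 2.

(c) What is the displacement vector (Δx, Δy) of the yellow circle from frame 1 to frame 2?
(-2, 1)

The yellow circle was at (13, 4) in frame 1 and (11, 5) in frame 2.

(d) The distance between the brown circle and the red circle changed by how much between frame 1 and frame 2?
-3

Distance in frame 1: 7. Distance in frame 2: 4.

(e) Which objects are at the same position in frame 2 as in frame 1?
the red circle, the blue square, the orange hexagon, the red star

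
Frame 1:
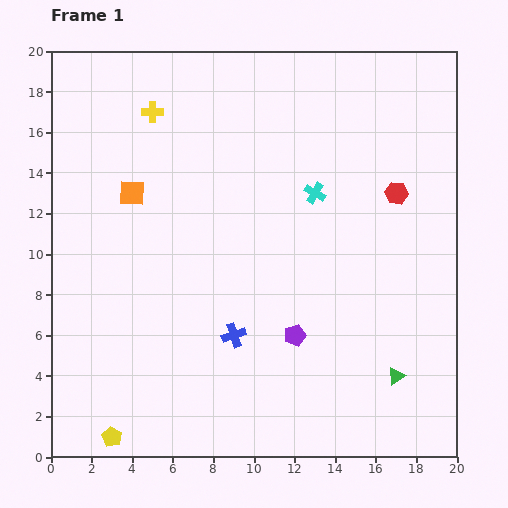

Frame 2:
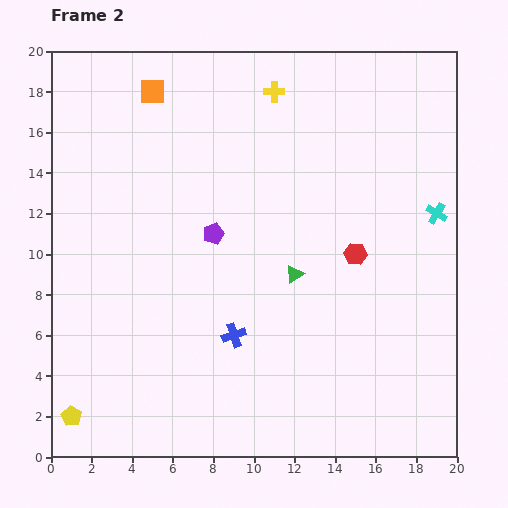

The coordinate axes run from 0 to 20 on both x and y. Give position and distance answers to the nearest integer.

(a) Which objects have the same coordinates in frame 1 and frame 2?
the blue cross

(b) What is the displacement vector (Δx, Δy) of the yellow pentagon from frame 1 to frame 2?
(-2, 1)

The yellow pentagon was at (3, 1) in frame 1 and (1, 2) in frame 2.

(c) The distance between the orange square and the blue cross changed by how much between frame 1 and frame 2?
+4

Distance in frame 1: 9. Distance in frame 2: 13.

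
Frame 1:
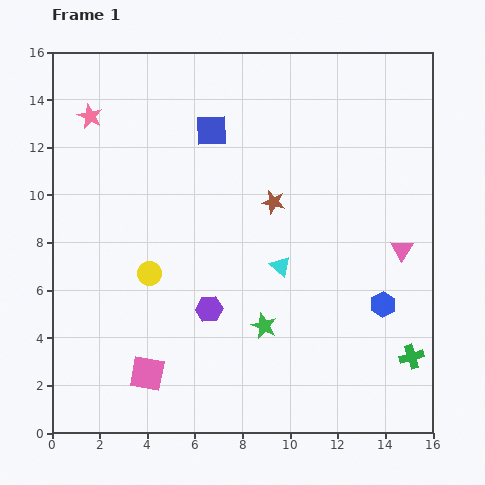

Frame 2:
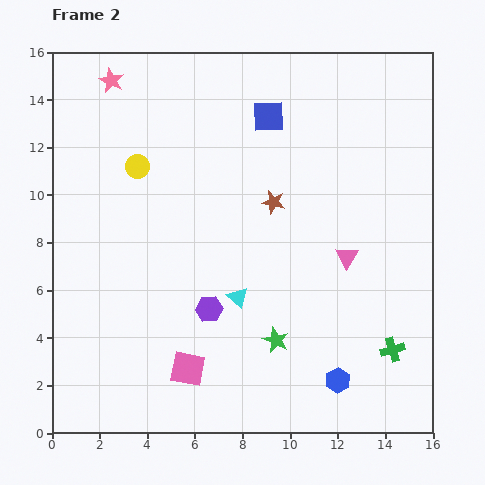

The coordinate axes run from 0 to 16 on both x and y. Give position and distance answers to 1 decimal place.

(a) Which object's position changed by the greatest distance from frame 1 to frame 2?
the yellow circle

(moved 4.5; next 3.7)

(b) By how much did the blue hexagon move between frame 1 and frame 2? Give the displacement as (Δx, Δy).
(-1.9, -3.2)

The blue hexagon was at (13.9, 5.4) in frame 1 and (12.0, 2.2) in frame 2.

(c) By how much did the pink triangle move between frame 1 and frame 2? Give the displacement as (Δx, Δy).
(-2.3, -0.3)

The pink triangle was at (14.7, 7.7) in frame 1 and (12.4, 7.4) in frame 2.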